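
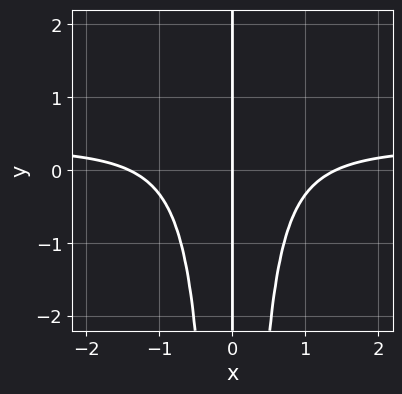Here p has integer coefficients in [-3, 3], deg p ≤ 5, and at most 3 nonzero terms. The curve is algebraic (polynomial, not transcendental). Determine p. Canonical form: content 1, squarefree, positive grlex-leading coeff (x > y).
deg p = 4. No degree-3 curve has this shape.
Observable constraints: one x-axis crossing is at x = 0; every point of the y-axis in the box is on the curve.
Assembling these constraints gives the stated polynomial.

3*x^3*y - x^3 + 2*x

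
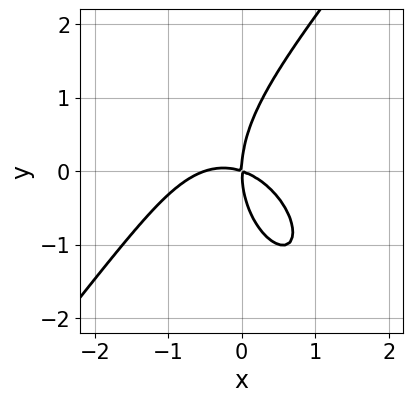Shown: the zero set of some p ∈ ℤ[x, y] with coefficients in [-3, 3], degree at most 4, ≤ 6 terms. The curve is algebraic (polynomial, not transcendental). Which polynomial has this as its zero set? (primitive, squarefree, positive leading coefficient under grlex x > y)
1. Degree: no degree-2 curve has this shape, so deg p = 3.
2. Checking where it meets the axes: it crosses the x-axis at the gridline x = 0; it crosses the y-axis at the gridline y = 0.
3. The integer polynomial consistent with all of this is the stated p.

2*x^3 - y^3 + x^2 + 3*x*y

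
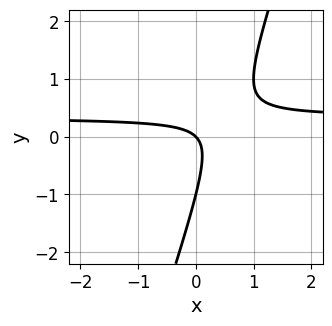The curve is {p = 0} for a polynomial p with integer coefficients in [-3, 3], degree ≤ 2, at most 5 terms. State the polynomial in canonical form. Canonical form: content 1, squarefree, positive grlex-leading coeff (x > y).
1. Degree: the shape is more complex than any degree-1 curve, so deg p = 2.
2. Reading off the gridlines: it crosses the x-axis at the gridline x = 0; among the integer gridlines, it crosses the y-axis at y ∈ {-1, 0}.
3. Putting this together gives p.

3*x*y - y^2 - x - y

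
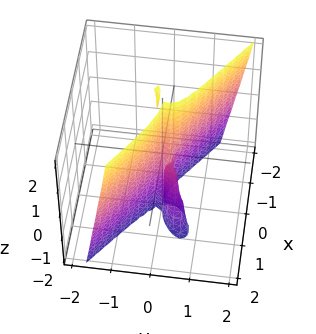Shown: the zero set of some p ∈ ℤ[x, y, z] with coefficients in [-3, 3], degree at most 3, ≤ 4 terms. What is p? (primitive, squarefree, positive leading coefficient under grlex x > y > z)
First, there are 2 components.
Next, the degree is 3 — a generic line meets the surface in up to 3 points.
Then, reading off the gridlines: it crosses the x-axis at the gridline x = 0; it crosses the y-axis at the gridline y = 0; the visible z-axis segment lies entirely on the surface.
Finally, solving for integer coefficients yields p as stated.

x^3 + x*y*z + 3*y^3 - y^2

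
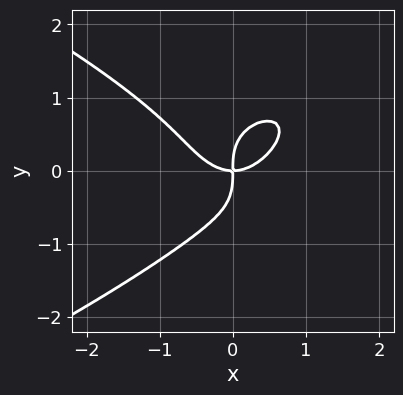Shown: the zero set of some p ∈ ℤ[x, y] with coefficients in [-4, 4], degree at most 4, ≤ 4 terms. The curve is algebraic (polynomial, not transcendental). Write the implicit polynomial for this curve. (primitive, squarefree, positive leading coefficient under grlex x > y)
y^4 + x^3 - x*y

First, degree: the shape is more complex than any degree-3 curve, so deg p = 4.
Then, against the integer gridlines: it meets the x-axis at x = 0 (among the integer gridlines); it crosses the y-axis at the gridline y = 0.
Finally, together with the visible shape, these determine p as stated.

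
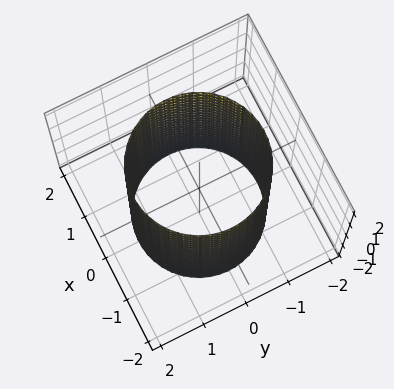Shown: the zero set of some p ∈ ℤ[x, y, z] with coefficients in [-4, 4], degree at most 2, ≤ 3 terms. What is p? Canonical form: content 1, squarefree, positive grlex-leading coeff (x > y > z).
x^2 + y^2 - 2

1. deg p = 2. Constant cross-section along one axis; a quadric.
2. Symmetries: it's symmetric under z → −z, forcing even powers of z; rotational symmetry about the z-axis ⇒ p depends on x, y only through x² + y².
3. Observable constraints: the surface avoids every integer z-axis point in the box; a circular section at z = -1 has radius between 1 and 2.
4. Fitting integer coefficients to these (and the overall shape) gives p.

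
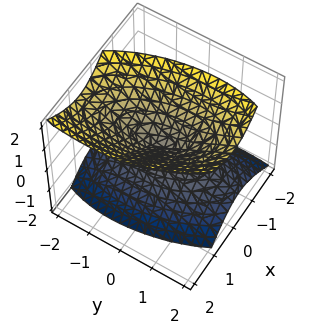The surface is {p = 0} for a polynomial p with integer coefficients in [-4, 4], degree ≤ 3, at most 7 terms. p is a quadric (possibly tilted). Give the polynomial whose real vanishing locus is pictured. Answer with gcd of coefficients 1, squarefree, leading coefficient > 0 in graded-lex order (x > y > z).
First, there are 2 components. They look like related sheets of one shape, so recover p as a whole.
Then, deg p = 2. A generic line meets the surface in up to 2 points.
Next, observable constraints: it meets the x-axis at x = 0 (among the integer gridlines); one y-axis crossing is at y = 0; it meets the z-axis at z = 0 (among the integer gridlines).
Finally, the integer polynomial consistent with all of this is the stated p.

3*x^2 + x*y - x*z + y^2 - 2*z^2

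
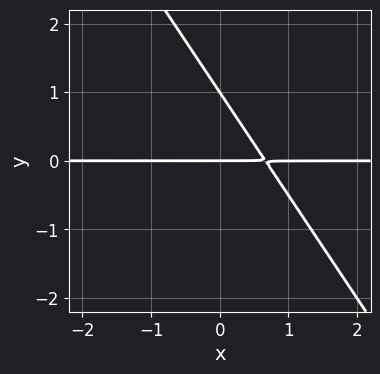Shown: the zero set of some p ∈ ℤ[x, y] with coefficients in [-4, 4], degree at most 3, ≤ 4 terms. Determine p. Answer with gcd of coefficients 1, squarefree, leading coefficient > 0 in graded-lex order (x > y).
3*x*y + 2*y^2 - 2*y

First, the degree is 2 — the shape is more complex than any degree-1 curve.
Next, checking where it meets the axes: the visible x-axis segment lies entirely on the curve; among the integer gridlines, it crosses the y-axis at y ∈ {0, 1}.
Finally, together with the visible shape, these determine p as stated.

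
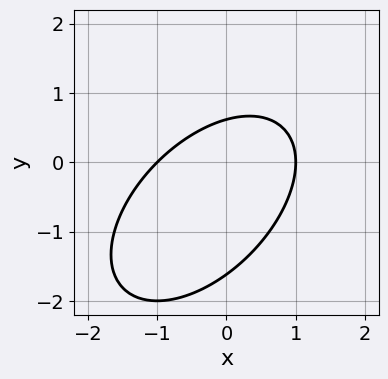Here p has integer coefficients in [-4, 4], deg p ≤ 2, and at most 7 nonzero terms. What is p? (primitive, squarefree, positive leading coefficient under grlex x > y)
x^2 - x*y + y^2 + y - 1

(a) deg p = 2. No degree-1 curve has this shape.
(b) Observable constraints: the x-axis gridline crossings are at x ∈ {-1, 1}.
(c) Fitting integer coefficients to these (and the overall shape) gives p.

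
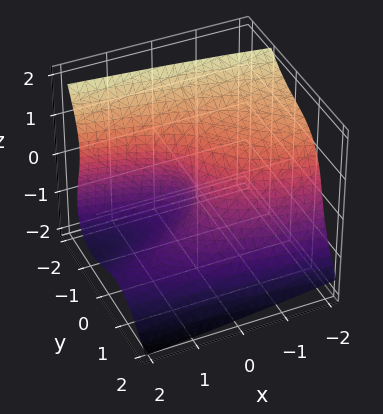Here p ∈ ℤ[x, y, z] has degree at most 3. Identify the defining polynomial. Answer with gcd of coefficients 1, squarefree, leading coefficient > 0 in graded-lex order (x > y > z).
3*y^3 + 2*z^3 + 3*y*z + 3*x

The degree is 3 — a generic line meets the surface in up to 3 points.
From the axis intercepts and sections: one y-axis crossing is at y = 0; it meets the z-axis at z = 0 (among the integer gridlines); it crosses the x-axis at the gridline x = 0.
Fitting integer coefficients to these (and the overall shape) gives p.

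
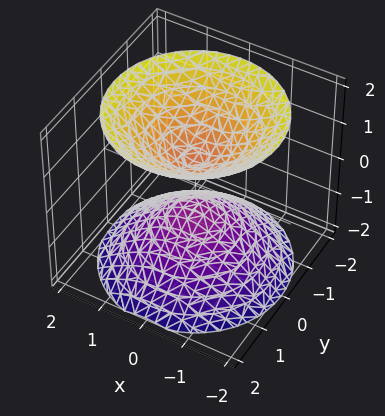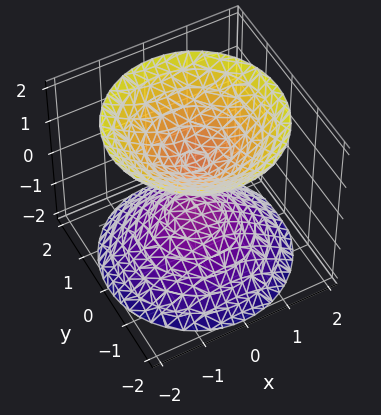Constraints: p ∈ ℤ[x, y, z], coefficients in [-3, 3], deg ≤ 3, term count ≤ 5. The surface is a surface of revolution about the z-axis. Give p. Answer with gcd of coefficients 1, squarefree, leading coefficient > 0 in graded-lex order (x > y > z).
2*x^2 + 2*y^2 - 2*z^2 + 1

First, there are 2 components.
Next, deg p = 2.
Next, by symmetry, the surface is invariant under rotation about z: p = q(x² + y², z).
Next, from the axis intercepts and sections: a circular section at z = 1 has radius between 0 and 1; no y-intercept at any integer in the box; the surface avoids every integer x-axis point in the box.
Finally, fitting integer coefficients to these (and the overall shape) gives p.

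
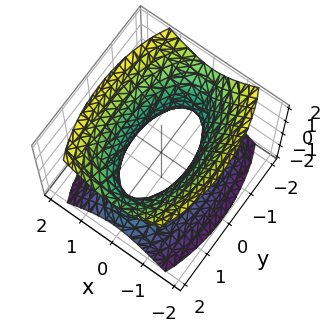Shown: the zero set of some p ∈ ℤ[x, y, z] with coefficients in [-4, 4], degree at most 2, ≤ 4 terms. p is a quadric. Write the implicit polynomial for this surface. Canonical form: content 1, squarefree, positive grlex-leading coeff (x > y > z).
Degree: one connected sheet with a waist; a quadric, so deg p = 2.
Symmetries: it's symmetric under x → −x, forcing even powers of x; it's symmetric under z → −z, forcing even powers of z; it's symmetric under y → −y, forcing even powers of y.
Reading off the gridlines: the surface avoids every integer z-axis point in the box.
Matching integer coefficients to the picture gives p.

3*x^2 + y^2 - 2*z^2 - 2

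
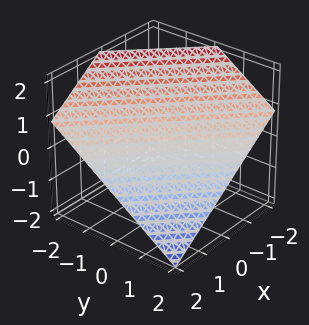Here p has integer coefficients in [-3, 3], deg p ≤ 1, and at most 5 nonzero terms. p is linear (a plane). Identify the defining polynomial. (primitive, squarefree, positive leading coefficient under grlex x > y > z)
2*x + 2*y + 3*z - 2

(a) Degree: every cross-section is a straight line — this is a plane, so deg p = 1.
(b) From the visible intercepts: it crosses the y-axis at the gridline y = 1; it meets the x-axis at x = 1 (among the integer gridlines).
(c) Matching integer coefficients to the picture gives p.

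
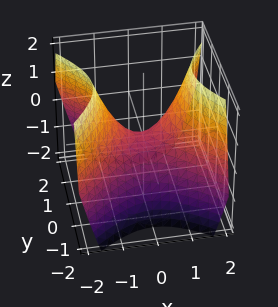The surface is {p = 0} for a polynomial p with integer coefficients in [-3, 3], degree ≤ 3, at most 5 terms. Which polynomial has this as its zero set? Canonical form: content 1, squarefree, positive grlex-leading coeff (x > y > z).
x^2 - y^2 - z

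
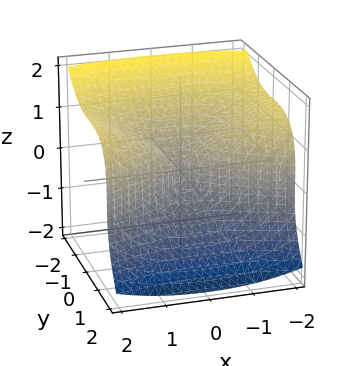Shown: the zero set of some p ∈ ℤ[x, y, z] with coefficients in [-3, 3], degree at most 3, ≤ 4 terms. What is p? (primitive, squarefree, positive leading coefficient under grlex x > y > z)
3*y^3 + 3*z^3 - 2*x^2

Degree: no degree-2 surface has this shape, so deg p = 3.
Observable constraints: it meets the x-axis at x = 0 (among the integer gridlines); it meets the y-axis at y = 0 (among the integer gridlines); it crosses the z-axis at the gridline z = 0.
Together with the visible shape, these determine p as stated.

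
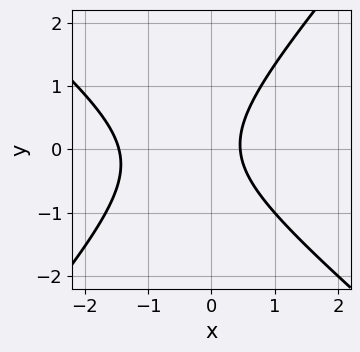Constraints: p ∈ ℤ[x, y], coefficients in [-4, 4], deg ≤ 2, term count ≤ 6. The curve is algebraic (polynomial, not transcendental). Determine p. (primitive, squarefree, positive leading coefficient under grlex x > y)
deg p = 2.
Reading off the gridlines: no y-intercept at any integer in the box.
Fitting integer coefficients to these (and the overall shape) gives p.

3*x^2 + x*y - 3*y^2 + 3*x - 2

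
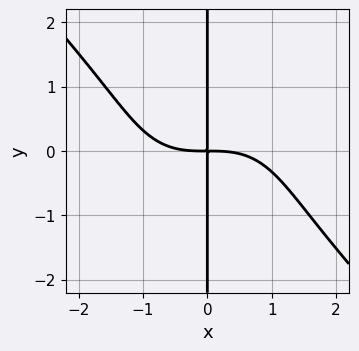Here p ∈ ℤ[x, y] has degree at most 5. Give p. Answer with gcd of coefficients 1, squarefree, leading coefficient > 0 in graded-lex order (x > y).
deg p = 4. The shape is more complex than any degree-3 curve.
Reading off the gridlines: every point of the y-axis in the box is on the curve.
Solving for integer coefficients yields p as stated.

x^4 + x*y^3 + 3*x*y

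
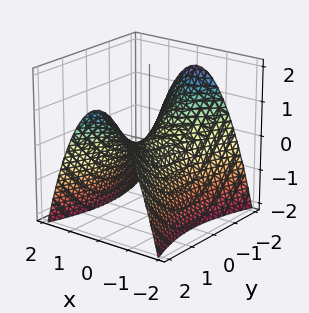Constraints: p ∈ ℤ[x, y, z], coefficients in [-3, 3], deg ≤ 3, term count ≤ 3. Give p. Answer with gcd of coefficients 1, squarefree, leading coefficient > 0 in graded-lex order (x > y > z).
1. The degree is 2 — a hyperbolic paraboloid; a quadric.
2. Symmetries: it's symmetric under y → −y, forcing even powers of y; mirror symmetry x ↦ −x ⇒ only even powers of x.
3. Against the integer gridlines: one y-axis crossing is at y = 0; it crosses the x-axis at the gridline x = 0; one z-axis crossing is at z = 0.
4. These observations pin down the coefficients.

3*x^2 - y^2 + 3*z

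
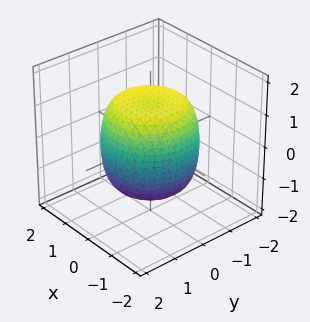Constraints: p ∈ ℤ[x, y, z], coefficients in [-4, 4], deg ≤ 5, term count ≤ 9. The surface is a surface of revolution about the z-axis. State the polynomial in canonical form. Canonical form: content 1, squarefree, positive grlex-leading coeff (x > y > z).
Degree: a generic line meets the surface in up to 4 points, so deg p = 4.
Symmetries: the z-axis is an axis of rotation, so x and y enter only as x² + y².
Observable constraints: a circular section at z = 0 has radius between 1 and 2.
Matching integer coefficients to the picture gives p.

2*x^4 + 4*x^2*y^2 + 2*y^4 - 2*x^2 - 2*y^2 + 2*z^2 - 3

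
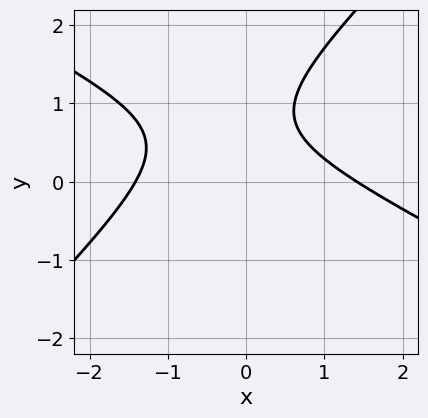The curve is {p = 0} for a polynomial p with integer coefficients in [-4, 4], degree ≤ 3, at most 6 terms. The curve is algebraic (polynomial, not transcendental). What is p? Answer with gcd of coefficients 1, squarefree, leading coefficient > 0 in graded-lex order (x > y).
x^2 + x*y - 2*y^2 + 3*y - 2

First, degree: the shape is more complex than any degree-1 curve, so deg p = 2.
Next, against the integer gridlines: the curve avoids every integer y-axis point in the box.
Finally, solving for integer coefficients yields p as stated.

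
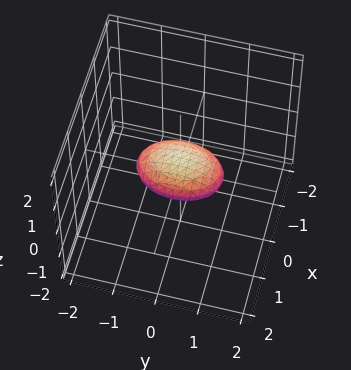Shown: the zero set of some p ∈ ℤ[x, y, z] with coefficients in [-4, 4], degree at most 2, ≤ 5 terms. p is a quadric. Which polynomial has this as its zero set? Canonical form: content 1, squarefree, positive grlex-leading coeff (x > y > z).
2*x^2 + y^2 + 3*z^2 - 1

(a) Degree: bounded and convex; a quadric, so deg p = 2.
(b) Symmetries: mirror symmetry z ↦ −z ⇒ only even powers of z; it's symmetric under x → −x, forcing even powers of x; mirror symmetry y ↦ −y ⇒ only even powers of y.
(c) Against the integer gridlines: among the integer gridlines, it crosses the y-axis at y ∈ {-1, 1}.
(d) The integer polynomial consistent with all of this is the stated p.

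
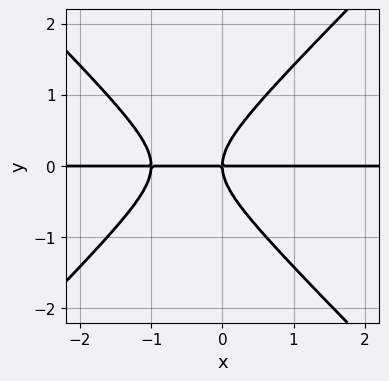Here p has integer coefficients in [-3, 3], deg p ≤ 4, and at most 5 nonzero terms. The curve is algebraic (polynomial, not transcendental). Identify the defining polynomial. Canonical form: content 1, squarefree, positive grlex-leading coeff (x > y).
1. Degree: no degree-2 curve has this shape, so deg p = 3.
2. From the axis intercepts and sections: the visible x-axis segment lies entirely on the curve; it crosses the y-axis at the gridline y = 0.
3. These observations pin down the coefficients.

x^2*y - y^3 + x*y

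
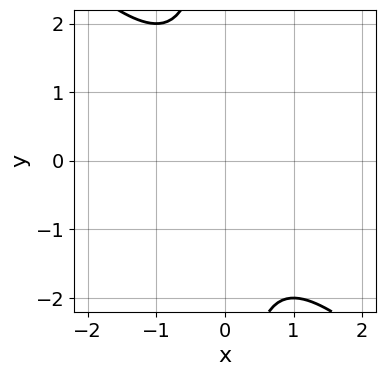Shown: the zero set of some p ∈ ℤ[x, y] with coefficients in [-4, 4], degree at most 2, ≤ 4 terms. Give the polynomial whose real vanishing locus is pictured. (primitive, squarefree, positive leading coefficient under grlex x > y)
x^2 + x*y + 1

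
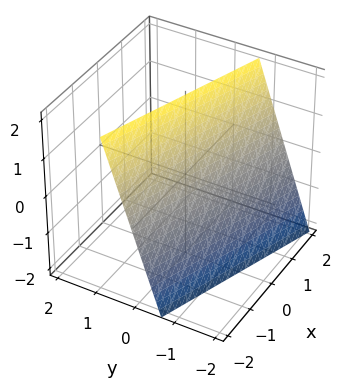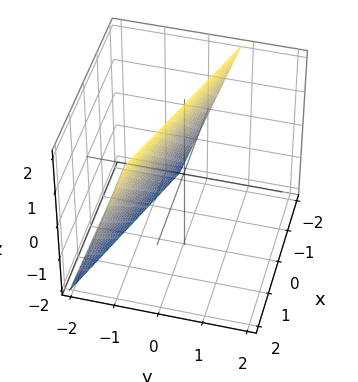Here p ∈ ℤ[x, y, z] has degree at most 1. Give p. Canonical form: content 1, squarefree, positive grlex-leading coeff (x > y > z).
First, degree: every cross-section is a straight line — this is a plane, so deg p = 1.
Then, from the visible intercepts: it crosses the x-axis at the gridline x = -2; it meets the z-axis at z = 2 (among the integer gridlines).
Finally, the integer polynomial consistent with all of this is the stated p.

x + 3*y - z + 2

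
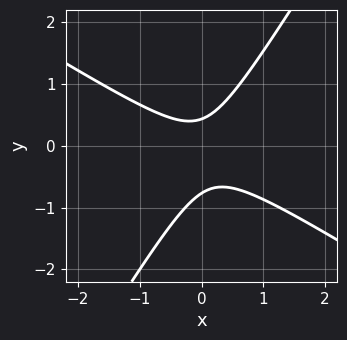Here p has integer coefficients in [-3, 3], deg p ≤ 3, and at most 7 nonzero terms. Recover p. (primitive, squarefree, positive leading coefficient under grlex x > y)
3*x^2 + 3*x*y - 3*y^2 - y + 1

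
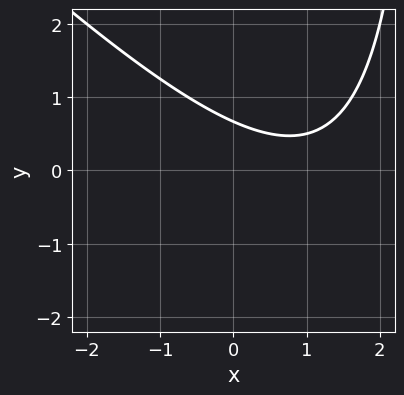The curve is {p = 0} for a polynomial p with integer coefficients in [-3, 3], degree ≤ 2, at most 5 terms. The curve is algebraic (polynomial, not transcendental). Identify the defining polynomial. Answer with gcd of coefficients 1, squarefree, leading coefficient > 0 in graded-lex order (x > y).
x^2 + x*y - 2*x - 3*y + 2

(a) Degree: no degree-1 curve has this shape, so deg p = 2.
(b) From the axis intercepts and sections: the curve avoids every integer x-axis point in the box.
(c) Solving for integer coefficients yields p as stated.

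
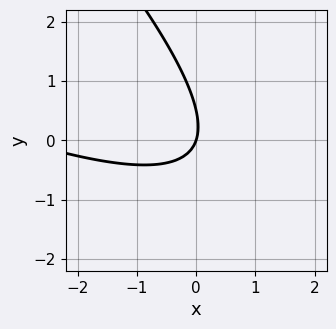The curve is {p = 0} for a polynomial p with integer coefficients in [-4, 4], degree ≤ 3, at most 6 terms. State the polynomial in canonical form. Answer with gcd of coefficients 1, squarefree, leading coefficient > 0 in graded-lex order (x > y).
x^2 + 3*x*y + 2*y^2 + 3*x - y

(a) deg p = 2. A generic line meets the curve in up to 2 points.
(b) Reading off the gridlines: it meets the y-axis at y = 0 (among the integer gridlines); one x-axis crossing is at x = 0.
(c) Assembling these constraints gives the stated polynomial.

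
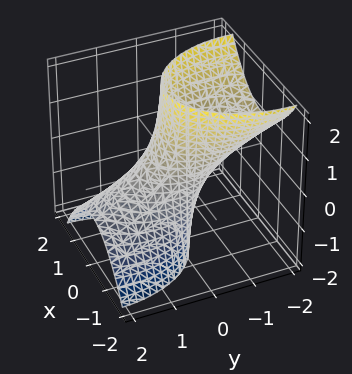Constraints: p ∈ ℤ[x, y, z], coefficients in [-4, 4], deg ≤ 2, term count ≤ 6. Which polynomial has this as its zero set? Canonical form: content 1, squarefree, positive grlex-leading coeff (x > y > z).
deg p = 2. No degree-1 surface has this shape.
From the axis intercepts and sections: among the integer gridlines, it crosses the y-axis at y ∈ {-1, 1}; no z-intercept at any integer in the box.
Fitting integer coefficients to these (and the overall shape) gives p.

2*x^2 + y^2 + 2*y*z - 1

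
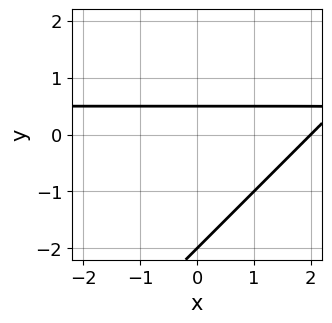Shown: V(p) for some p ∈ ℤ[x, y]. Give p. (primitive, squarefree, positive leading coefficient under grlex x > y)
(a) deg p = 2. The shape is more complex than any degree-1 curve.
(b) Against the integer gridlines: it meets the x-axis at x = 2 (among the integer gridlines); it crosses the y-axis at the gridline y = -2.
(c) Fitting integer coefficients to these (and the overall shape) gives p.

2*x*y - 2*y^2 - x - 3*y + 2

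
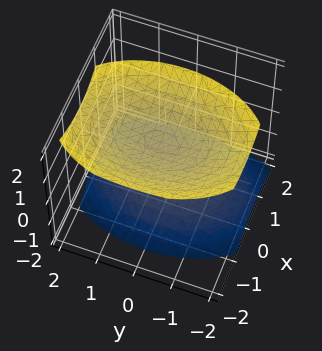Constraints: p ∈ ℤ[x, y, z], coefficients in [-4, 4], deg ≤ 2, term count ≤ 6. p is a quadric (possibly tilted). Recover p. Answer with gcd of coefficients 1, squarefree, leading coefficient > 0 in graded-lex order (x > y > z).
2*x^2 + x*z + y^2 - 2*z^2 + 2

I count 2 distinct pieces. They look like related sheets of one shape, so recover p as a whole.
deg p = 2. The shape is more complex than any degree-1 surface.
From the visible intercepts: the z-axis gridline crossings are at z ∈ {-1, 1}; no y-intercept at any integer in the box.
Matching integer coefficients to the picture gives p.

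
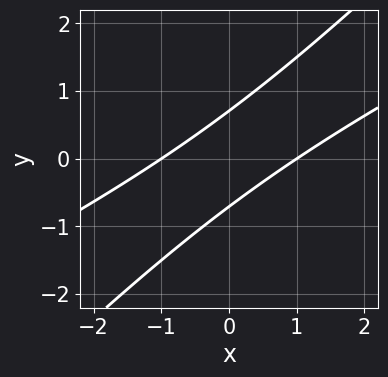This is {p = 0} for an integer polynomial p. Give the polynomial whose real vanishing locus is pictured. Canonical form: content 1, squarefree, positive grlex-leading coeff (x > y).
x^2 - 3*x*y + 2*y^2 - 1

The degree is 2 — a generic line meets the curve in up to 2 points.
Reading off the gridlines: the x-axis gridline crossings are at x ∈ {-1, 1}.
The integer polynomial consistent with all of this is the stated p.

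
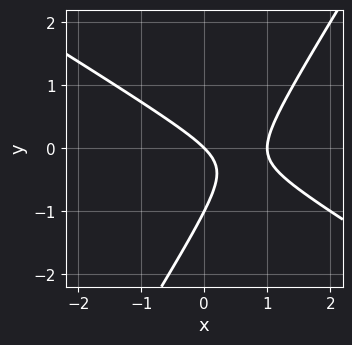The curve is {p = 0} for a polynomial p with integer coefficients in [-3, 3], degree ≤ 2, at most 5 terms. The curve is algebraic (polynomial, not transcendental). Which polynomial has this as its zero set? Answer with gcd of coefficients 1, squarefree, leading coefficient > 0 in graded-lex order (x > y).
1. Degree: a generic line meets the curve in up to 2 points, so deg p = 2.
2. Checking where it meets the axes: the y-axis gridline crossings are at y ∈ {-1, 0}; among the integer gridlines, it crosses the x-axis at x ∈ {0, 1}.
3. Putting this together gives p.

x^2 + x*y - y^2 - x - y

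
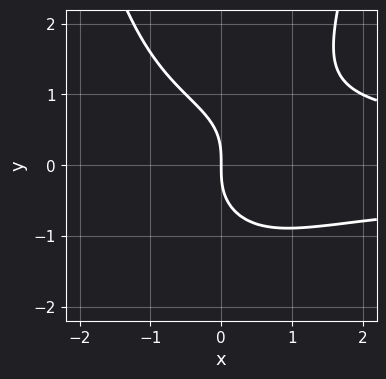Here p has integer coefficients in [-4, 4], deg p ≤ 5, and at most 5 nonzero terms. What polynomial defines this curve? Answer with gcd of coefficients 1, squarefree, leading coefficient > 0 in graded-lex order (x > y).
2*x^2*y^2 - 2*y^3 - 3*x

(a) Degree: no degree-3 curve has this shape, so deg p = 4.
(b) Observable constraints: it meets the x-axis at x = 0 (among the integer gridlines); it meets the y-axis at y = 0 (among the integer gridlines).
(c) Assembling these constraints gives the stated polynomial.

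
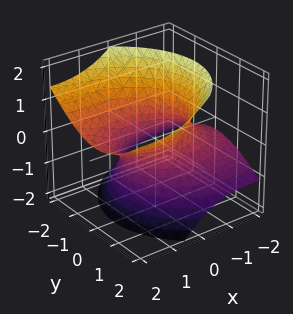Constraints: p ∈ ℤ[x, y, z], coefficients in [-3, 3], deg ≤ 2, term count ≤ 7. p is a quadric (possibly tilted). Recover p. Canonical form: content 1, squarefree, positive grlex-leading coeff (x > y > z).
x^2 - 3*x*z + 2*y^2 - 2*z^2 - 2

(a) The degree is 2 — a generic line meets the surface in up to 2 points.
(b) Checking where it meets the axes: the y-axis gridline crossings are at y ∈ {-1, 1}; it misses every integer gridline on the z-axis.
(c) The integer polynomial consistent with all of this is the stated p.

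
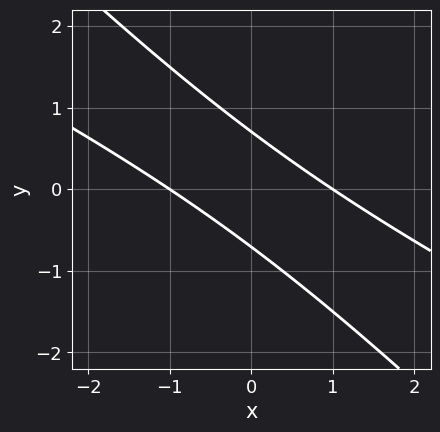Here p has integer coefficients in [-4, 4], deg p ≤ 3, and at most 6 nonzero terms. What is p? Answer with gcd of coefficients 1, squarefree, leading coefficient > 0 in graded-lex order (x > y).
x^2 + 3*x*y + 2*y^2 - 1

First, deg p = 2. The shape is more complex than any degree-1 curve.
Next, against the integer gridlines: the x-axis gridline crossings are at x ∈ {-1, 1}.
Finally, solving for integer coefficients yields p as stated.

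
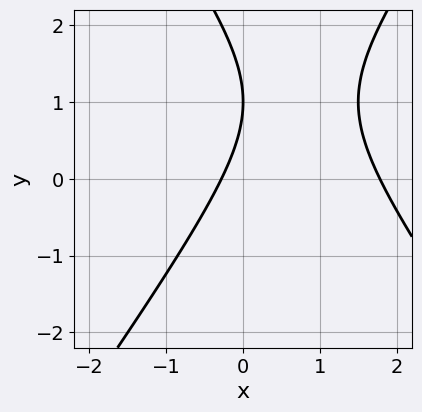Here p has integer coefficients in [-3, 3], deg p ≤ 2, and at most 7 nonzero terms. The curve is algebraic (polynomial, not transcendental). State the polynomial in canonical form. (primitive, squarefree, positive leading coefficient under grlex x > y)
2*x^2 - y^2 - 3*x + 2*y - 1

The degree is 2 — the shape is more complex than any degree-1 curve.
Observable constraints: it crosses the y-axis at the gridline y = 1.
These observations pin down the coefficients.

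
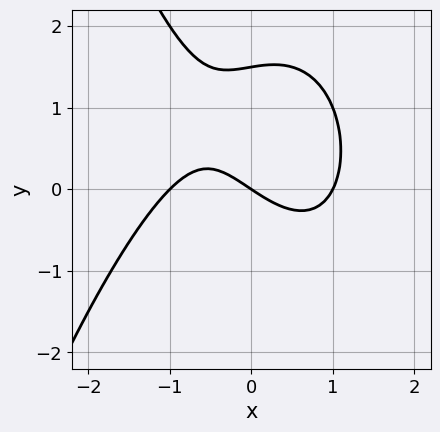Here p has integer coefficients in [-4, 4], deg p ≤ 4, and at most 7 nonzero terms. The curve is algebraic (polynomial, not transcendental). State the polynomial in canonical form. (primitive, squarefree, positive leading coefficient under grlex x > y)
2*x^3 + x*y + 2*y^2 - 2*x - 3*y

1. The degree is 3 — no degree-2 curve has this shape.
2. From the visible intercepts: it meets the y-axis at y = 0 (among the integer gridlines); the x-axis gridline crossings are at x ∈ {-1, 0, 1}.
3. Together with the visible shape, these determine p as stated.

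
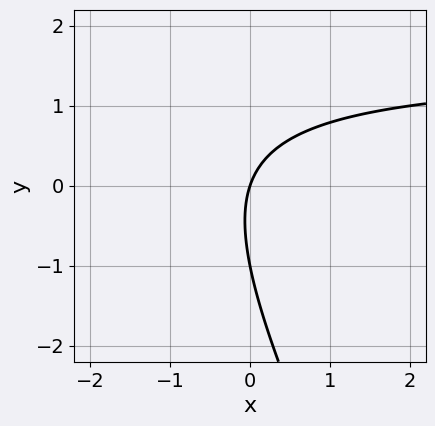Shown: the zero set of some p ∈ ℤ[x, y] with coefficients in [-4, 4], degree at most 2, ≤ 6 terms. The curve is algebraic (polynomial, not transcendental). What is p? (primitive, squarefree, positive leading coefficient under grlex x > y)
2*x*y + y^2 - 3*x + y

The degree is 2 — a generic line meets the curve in up to 2 points.
Checking where it meets the axes: it crosses the x-axis at the gridline x = 0; among the integer gridlines, it crosses the y-axis at y ∈ {-1, 0}.
These observations pin down the coefficients.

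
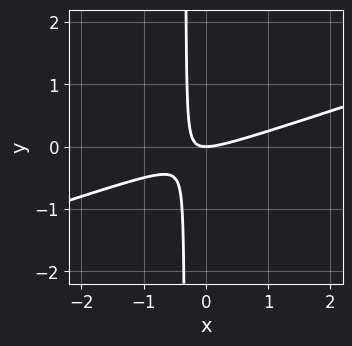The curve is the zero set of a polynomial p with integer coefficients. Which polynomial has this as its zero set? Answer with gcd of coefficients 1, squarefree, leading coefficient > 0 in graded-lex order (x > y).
x^2 - 3*x*y - y

1. Degree: a generic line meets the curve in up to 2 points, so deg p = 2.
2. Reading off the gridlines: one x-axis crossing is at x = 0; it crosses the y-axis at the gridline y = 0.
3. Solving for integer coefficients yields p as stated.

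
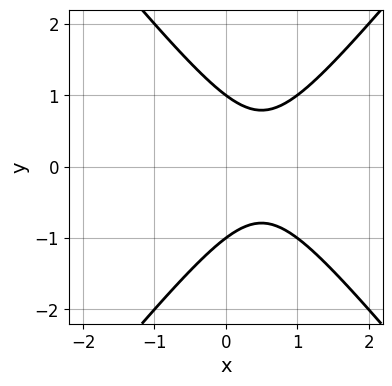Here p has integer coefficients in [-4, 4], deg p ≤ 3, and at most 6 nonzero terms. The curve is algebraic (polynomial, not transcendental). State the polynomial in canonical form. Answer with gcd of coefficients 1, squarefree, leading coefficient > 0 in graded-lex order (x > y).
3*x^2 - 2*y^2 - 3*x + 2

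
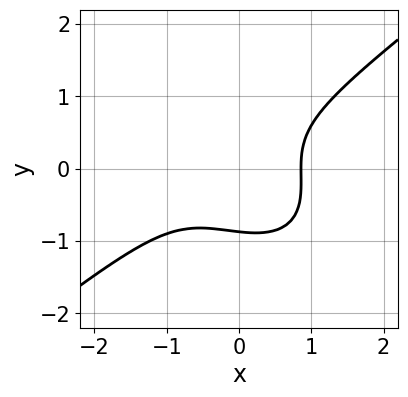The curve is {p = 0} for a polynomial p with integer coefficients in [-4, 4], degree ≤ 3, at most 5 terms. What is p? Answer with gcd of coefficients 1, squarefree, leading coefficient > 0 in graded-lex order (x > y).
2*x^3 - x*y^2 - 3*y^3 + x^2 - 2

First, the degree is 3 — no degree-2 curve has this shape.
Finally, putting this together gives p.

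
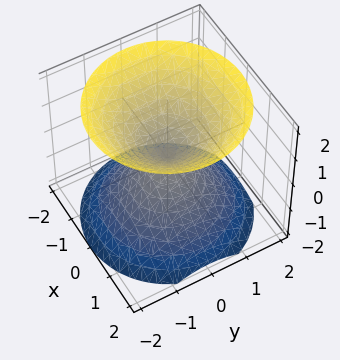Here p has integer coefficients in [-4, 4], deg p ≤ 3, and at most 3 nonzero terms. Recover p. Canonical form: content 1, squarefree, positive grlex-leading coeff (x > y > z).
x^2 + y^2 - z^2

First, the picture has 2 separate pieces.
Next, degree: a double cone through the origin; a quadric, so deg p = 2.
Next, symmetries: mirror symmetry z ↦ −z ⇒ only even powers of z; the surface is invariant under rotation about z: p = q(x² + y², z).
Then, observable constraints: it meets the x-axis at x = 0 (among the integer gridlines); it crosses the y-axis at the gridline y = 0.
Finally, assembling these constraints gives the stated polynomial.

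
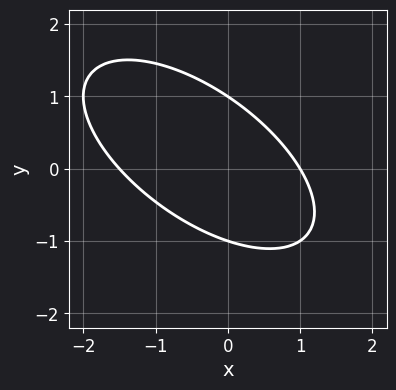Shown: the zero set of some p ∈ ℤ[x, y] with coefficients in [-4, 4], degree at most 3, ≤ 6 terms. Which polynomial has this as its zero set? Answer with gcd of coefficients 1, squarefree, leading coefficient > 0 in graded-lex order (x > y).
Degree: no degree-1 curve has this shape, so deg p = 2.
Against the integer gridlines: the y-axis gridline crossings are at y ∈ {-1, 1}; one x-axis crossing is at x = 1.
Matching integer coefficients to the picture gives p.

2*x^2 + 3*x*y + 3*y^2 + x - 3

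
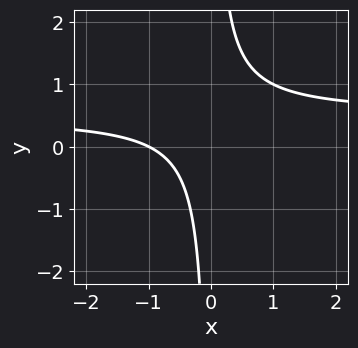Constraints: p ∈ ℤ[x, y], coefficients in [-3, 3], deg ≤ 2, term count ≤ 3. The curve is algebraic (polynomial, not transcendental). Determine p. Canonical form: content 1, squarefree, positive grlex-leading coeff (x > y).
(a) The degree is 2 — no degree-1 curve has this shape.
(b) From the visible intercepts: no y-intercept at any integer in the box; it crosses the x-axis at the gridline x = -1.
(c) The integer polynomial consistent with all of this is the stated p.

2*x*y - x - 1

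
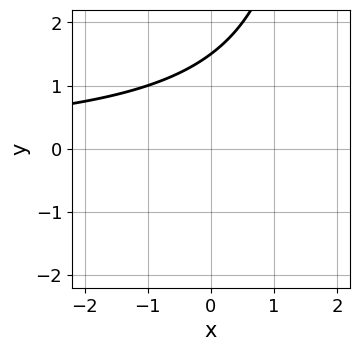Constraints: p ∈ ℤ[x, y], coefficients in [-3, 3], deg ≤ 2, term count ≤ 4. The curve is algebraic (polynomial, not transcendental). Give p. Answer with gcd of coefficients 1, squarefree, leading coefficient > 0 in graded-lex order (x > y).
First, degree: the shape is more complex than any degree-1 curve, so deg p = 2.
Then, from the axis intercepts and sections: it misses every integer gridline on the x-axis.
Finally, assembling these constraints gives the stated polynomial.

x*y - 2*y + 3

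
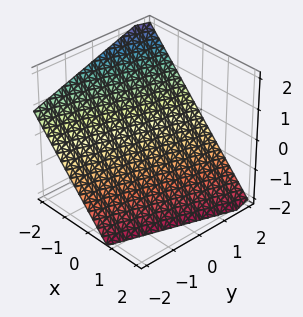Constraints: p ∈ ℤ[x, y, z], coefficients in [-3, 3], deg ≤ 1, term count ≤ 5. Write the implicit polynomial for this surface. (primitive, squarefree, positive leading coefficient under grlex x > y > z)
3*x - y + 3*z + 2

First, the degree is 1 — every cross-section is a straight line — this is a plane.
Then, against the integer gridlines: it crosses the y-axis at the gridline y = 2.
Finally, matching integer coefficients to the picture gives p.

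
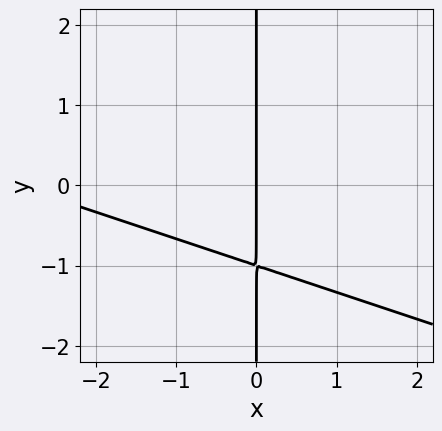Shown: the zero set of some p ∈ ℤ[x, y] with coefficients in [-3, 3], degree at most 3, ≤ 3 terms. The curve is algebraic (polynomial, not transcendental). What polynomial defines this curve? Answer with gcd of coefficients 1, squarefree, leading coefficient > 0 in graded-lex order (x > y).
x^2 + 3*x*y + 3*x

(a) The degree is 2 — the shape is more complex than any degree-1 curve.
(b) Observable constraints: one x-axis crossing is at x = 0; every point of the y-axis in the box is on the curve.
(c) Matching integer coefficients to the picture gives p.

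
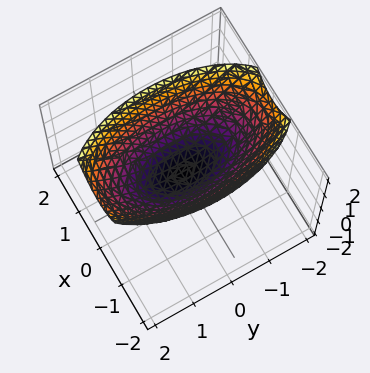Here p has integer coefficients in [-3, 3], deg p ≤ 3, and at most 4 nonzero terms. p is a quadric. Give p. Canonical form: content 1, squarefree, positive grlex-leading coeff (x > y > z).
First, degree: a paraboloid; a quadric, so deg p = 2.
Then, symmetries: it's symmetric under x → −x, forcing even powers of x; the y ↦ −y reflection is a symmetry, so y appears only in even powers.
Next, checking where it meets the axes: it meets the x-axis at x = 0 (among the integer gridlines); it crosses the y-axis at the gridline y = 0; one z-axis crossing is at z = 0.
Finally, together with the visible shape, these determine p as stated.

3*x^2 + y^2 - 3*z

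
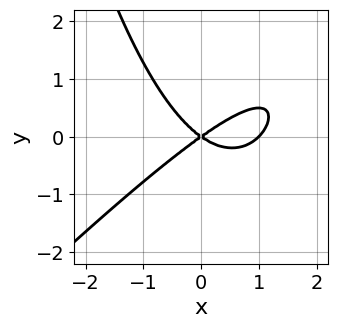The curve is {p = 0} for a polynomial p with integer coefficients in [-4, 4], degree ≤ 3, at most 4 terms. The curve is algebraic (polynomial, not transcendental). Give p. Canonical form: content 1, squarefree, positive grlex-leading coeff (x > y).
x^3 - x^2*y - x^2 + 2*y^2

First, degree: a generic line meets the curve in up to 3 points, so deg p = 3.
Then, checking where it meets the axes: the x-axis gridline crossings are at x ∈ {0, 1}; one y-axis crossing is at y = 0.
Finally, these observations pin down the coefficients.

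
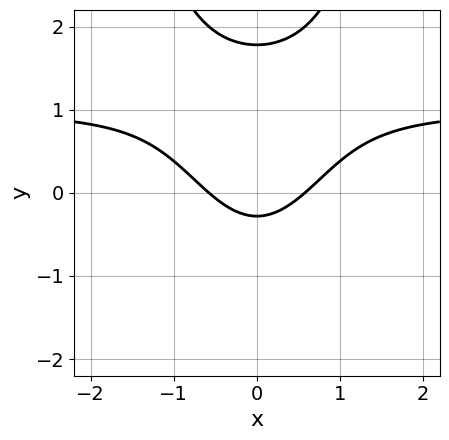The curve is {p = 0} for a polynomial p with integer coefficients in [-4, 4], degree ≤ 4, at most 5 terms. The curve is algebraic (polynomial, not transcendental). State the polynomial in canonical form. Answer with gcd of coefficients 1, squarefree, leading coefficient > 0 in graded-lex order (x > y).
1. Degree: a generic line meets the curve in up to 3 points, so deg p = 3.
2. Symmetries: mirror symmetry x ↦ −x ⇒ only even powers of x.
3. Assembling these constraints gives the stated polynomial.

3*x^2*y - 3*x^2 - 2*y^2 + 3*y + 1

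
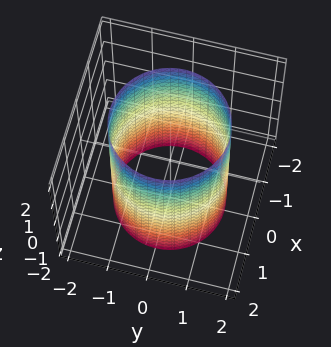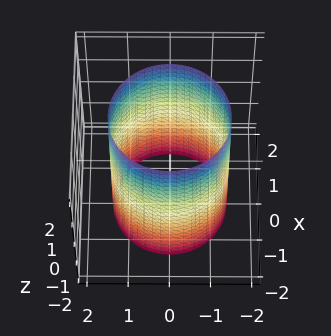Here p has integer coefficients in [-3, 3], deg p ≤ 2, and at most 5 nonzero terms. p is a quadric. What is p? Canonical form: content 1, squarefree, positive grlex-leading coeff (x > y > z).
deg p = 2. Constant cross-section along one axis; a quadric.
Symmetries: it's symmetric under z → −z, forcing even powers of z; the z-axis is an axis of rotation, so x and y enter only as x² + y².
Checking where it meets the axes: a circular section at z = 1 has radius between 1 and 2; the surface avoids every integer z-axis point in the box.
Putting this together gives p.

x^2 + y^2 - 2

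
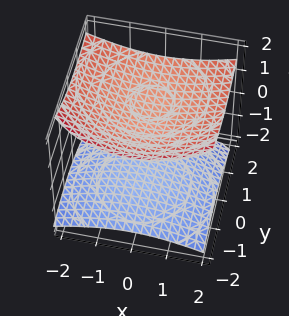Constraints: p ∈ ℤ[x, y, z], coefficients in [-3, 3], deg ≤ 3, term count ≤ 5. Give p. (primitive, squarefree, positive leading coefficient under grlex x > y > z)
(a) I count 2 distinct pieces.
(b) Degree: the shape is more complex than any degree-1 surface, so deg p = 2.
(c) Against the integer gridlines: the z-axis gridline crossings are at z ∈ {-1, 1}; it misses every integer gridline on the x-axis; no y-intercept at any integer in the box.
(d) These observations pin down the coefficients.

x^2 + y^2 - y*z - 3*z^2 + 3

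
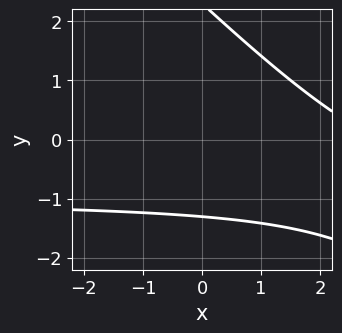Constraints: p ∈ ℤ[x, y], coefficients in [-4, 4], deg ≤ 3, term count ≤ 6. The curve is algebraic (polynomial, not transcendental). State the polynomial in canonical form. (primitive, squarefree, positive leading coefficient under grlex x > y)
x*y + y^2 + x - y - 3

(a) The degree is 2 — the shape is more complex than any degree-1 curve.
(b) Reading off the gridlines: it misses every integer gridline on the x-axis.
(c) Putting this together gives p.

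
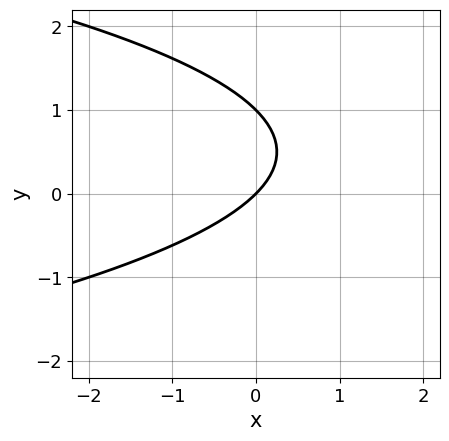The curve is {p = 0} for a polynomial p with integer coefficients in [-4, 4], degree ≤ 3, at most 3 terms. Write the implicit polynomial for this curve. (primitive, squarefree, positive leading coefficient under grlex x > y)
1. The degree is 2 — a generic line meets the curve in up to 2 points.
2. From the axis intercepts and sections: the y-axis gridline crossings are at y ∈ {0, 1}; it crosses the x-axis at the gridline x = 0.
3. These observations pin down the coefficients.

y^2 + x - y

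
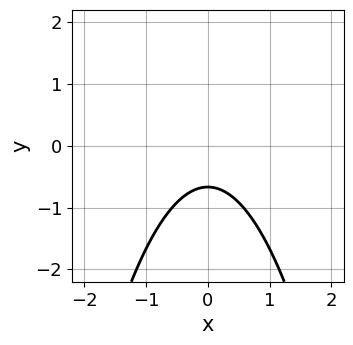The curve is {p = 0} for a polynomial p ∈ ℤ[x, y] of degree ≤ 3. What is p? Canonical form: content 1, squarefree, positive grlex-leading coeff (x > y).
(a) deg p = 2. A generic line meets the curve in up to 2 points.
(b) Symmetries: mirror symmetry x ↦ −x ⇒ only even powers of x.
(c) From the axis intercepts and sections: the curve avoids every integer x-axis point in the box.
(d) Putting this together gives p.

3*x^2 + 3*y + 2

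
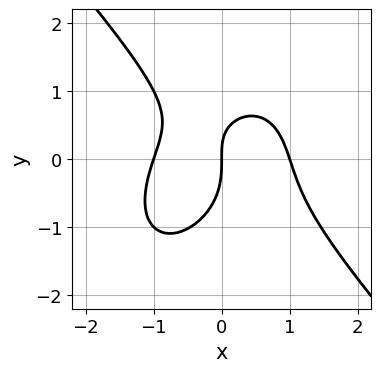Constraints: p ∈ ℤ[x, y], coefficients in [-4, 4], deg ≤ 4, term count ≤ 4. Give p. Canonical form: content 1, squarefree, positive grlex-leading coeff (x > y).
1. deg p = 3. A generic line meets the curve in up to 3 points.
2. Checking where it meets the axes: it crosses the y-axis at the gridline y = 0; the x-axis gridline crossings are at x ∈ {-1, 0, 1}.
3. Matching integer coefficients to the picture gives p.

3*x^3 + 2*y^3 + 2*x*y - 3*x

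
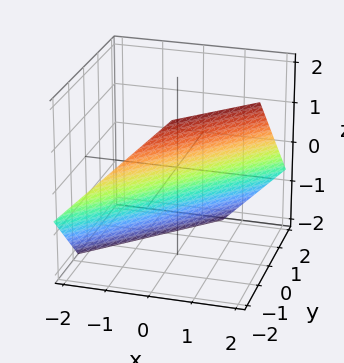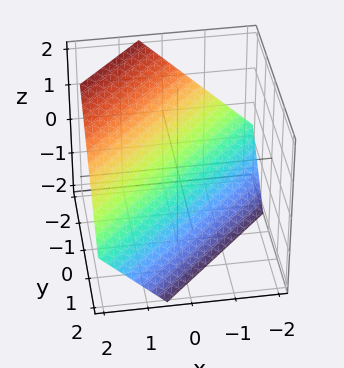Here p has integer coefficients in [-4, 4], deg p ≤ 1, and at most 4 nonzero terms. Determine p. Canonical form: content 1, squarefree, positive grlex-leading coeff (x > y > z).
Degree: every cross-section is a straight line — this is a plane, so deg p = 1.
Solving for integer coefficients yields p as stated.

3*x - 3*y - 3*z - 2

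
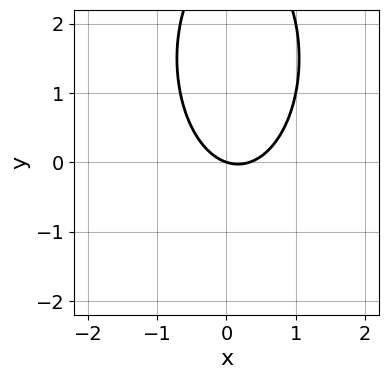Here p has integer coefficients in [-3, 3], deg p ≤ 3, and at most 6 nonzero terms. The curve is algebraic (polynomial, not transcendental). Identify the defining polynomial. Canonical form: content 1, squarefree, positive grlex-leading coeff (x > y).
deg p = 2.
Observable constraints: one y-axis crossing is at y = 0; one x-axis crossing is at x = 0.
Solving for integer coefficients yields p as stated.

3*x^2 + y^2 - x - 3*y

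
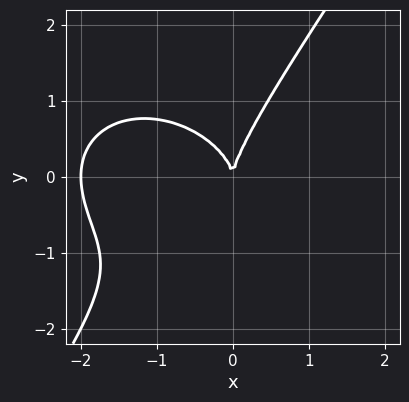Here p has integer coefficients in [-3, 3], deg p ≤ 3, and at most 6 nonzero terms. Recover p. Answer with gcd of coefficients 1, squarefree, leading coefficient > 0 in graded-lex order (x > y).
1. deg p = 3.
2. Checking where it meets the axes: the x-axis gridline crossings are at x ∈ {-2, 0}; it crosses the y-axis at the gridline y = 0.
3. Putting this together gives p.

x^3 + x*y^2 - y^3 + 2*x^2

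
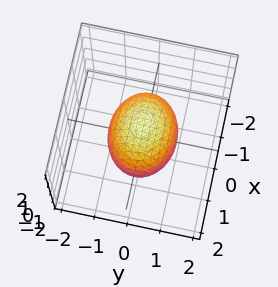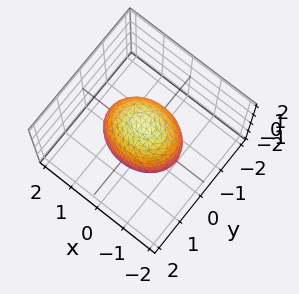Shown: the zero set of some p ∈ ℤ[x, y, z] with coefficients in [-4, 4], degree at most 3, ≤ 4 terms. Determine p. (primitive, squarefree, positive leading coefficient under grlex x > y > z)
2*x^2 + 3*y^2 + 2*z^2 - 3

Degree: a closed, bounded, convex surface; a quadric, so deg p = 2.
Symmetries: the z ↦ −z reflection is a symmetry, so z appears only in even powers; the y ↦ −y reflection is a symmetry, so y appears only in even powers; the x ↦ −x reflection is a symmetry, so x appears only in even powers.
Against the integer gridlines: among the integer gridlines, it crosses the y-axis at y ∈ {-1, 1}.
Assembling these constraints gives the stated polynomial.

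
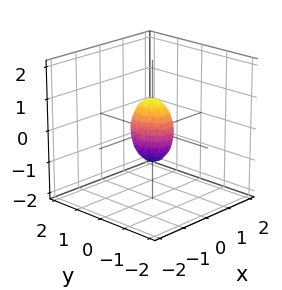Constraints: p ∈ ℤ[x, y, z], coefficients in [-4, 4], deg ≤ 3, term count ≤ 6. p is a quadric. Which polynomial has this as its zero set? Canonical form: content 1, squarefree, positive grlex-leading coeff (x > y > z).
3*x^2 + 2*y^2 + z^2 - 1

deg p = 2. A closed, bounded, convex surface; a quadric.
Symmetries: the x ↦ −x reflection is a symmetry, so x appears only in even powers; it's symmetric under y → −y, forcing even powers of y; mirror symmetry z ↦ −z ⇒ only even powers of z.
From the visible intercepts: the z-axis gridline crossings are at z ∈ {-1, 1}.
Solving for integer coefficients yields p as stated.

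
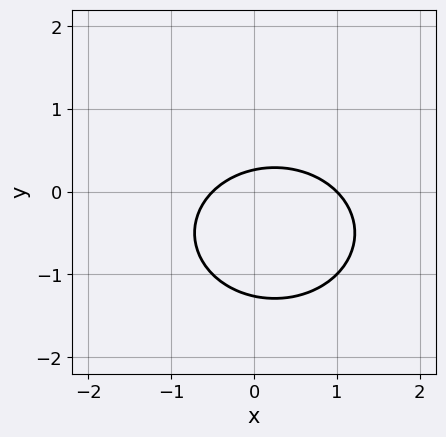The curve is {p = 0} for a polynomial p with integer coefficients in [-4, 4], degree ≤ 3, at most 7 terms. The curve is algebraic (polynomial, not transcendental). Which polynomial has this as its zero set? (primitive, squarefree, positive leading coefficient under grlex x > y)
1. Degree: the shape is more complex than any degree-1 curve, so deg p = 2.
2. From the axis intercepts and sections: it meets the x-axis at x = 1 (among the integer gridlines).
3. These observations pin down the coefficients.

2*x^2 + 3*y^2 - x + 3*y - 1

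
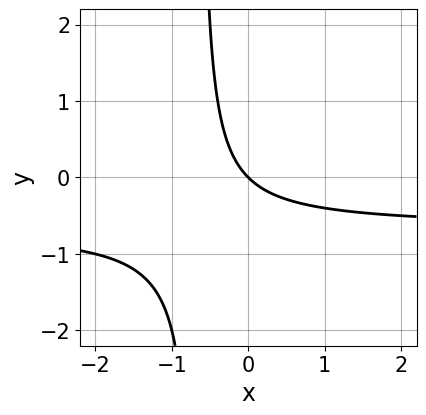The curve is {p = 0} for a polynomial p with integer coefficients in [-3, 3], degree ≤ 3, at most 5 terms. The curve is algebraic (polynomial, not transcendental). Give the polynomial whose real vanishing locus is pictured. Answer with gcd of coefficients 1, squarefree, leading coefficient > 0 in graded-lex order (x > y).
3*x*y + 2*x + 2*y

First, deg p = 2. No degree-1 curve has this shape.
Next, from the visible intercepts: it crosses the x-axis at the gridline x = 0; one y-axis crossing is at y = 0.
Finally, putting this together gives p.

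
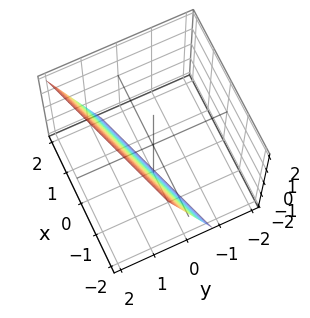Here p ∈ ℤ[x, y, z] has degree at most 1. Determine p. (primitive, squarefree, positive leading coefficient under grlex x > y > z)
(a) The degree is 1 — every cross-section is a straight line — this is a plane.
(b) Checking where it meets the axes: it meets the z-axis at z = -2 (among the integer gridlines); it crosses the x-axis at the gridline x = -2.
(c) Solving for integer coefficients yields p as stated.

x - 3*y + z + 2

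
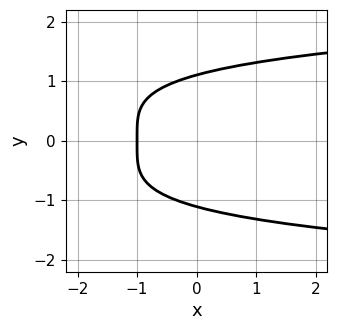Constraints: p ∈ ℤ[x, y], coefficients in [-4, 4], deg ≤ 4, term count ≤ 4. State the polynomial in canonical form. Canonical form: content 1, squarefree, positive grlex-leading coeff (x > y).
(a) deg p = 4. A generic line meets the curve in up to 4 points.
(b) Symmetries: it's symmetric under y → −y, forcing even powers of y.
(c) From the visible intercepts: it meets the x-axis at x = -1 (among the integer gridlines).
(d) Assembling these constraints gives the stated polynomial.

2*y^4 - 3*x - 3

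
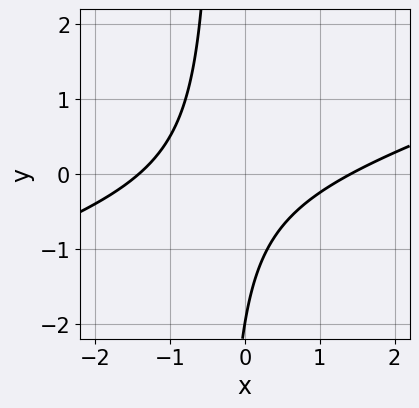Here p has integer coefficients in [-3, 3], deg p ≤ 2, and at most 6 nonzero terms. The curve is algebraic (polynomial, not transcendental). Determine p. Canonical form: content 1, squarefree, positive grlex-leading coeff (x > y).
deg p = 2. No degree-1 curve has this shape.
Observable constraints: it meets the y-axis at y = -2 (among the integer gridlines).
These observations pin down the coefficients.

x^2 - 3*x*y - y - 2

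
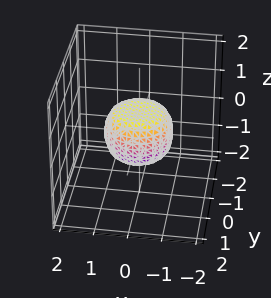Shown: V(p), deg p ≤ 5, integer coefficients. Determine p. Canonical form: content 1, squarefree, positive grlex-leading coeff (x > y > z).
First, degree: no degree-3 surface has this shape, so deg p = 4.
Then, by symmetry, the surface is invariant under rotation about z: p = q(x² + y², z).
Then, checking where it meets the axes: among the integer gridlines, it crosses the x-axis at x ∈ {-1, 1}; a circular section at z = 0 has radius exactly 1; among the integer gridlines, it crosses the y-axis at y ∈ {-1, 1}.
Finally, fitting integer coefficients to these (and the overall shape) gives p.

2*x^4 + 4*x^2*y^2 + 2*y^4 - x^2 - y^2 + 2*z^2 - 1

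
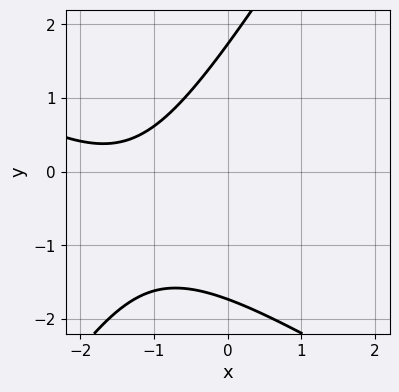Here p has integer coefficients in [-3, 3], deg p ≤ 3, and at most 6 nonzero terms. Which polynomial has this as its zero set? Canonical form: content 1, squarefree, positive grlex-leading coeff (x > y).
x^2 + x*y - y^2 + 3*x + 3

(a) Degree: a generic line meets the curve in up to 2 points, so deg p = 2.
(b) From the axis intercepts and sections: no x-intercept at any integer in the box.
(c) Fitting integer coefficients to these (and the overall shape) gives p.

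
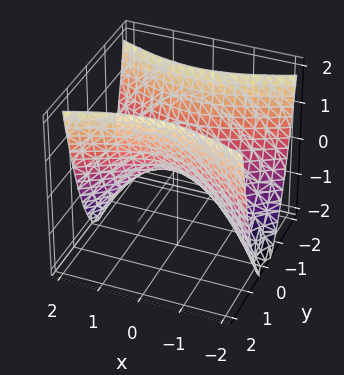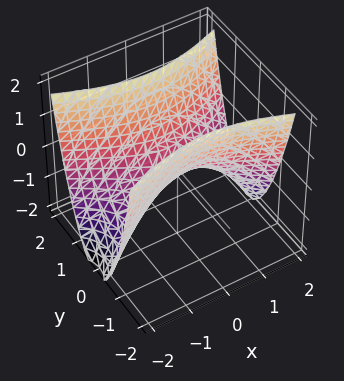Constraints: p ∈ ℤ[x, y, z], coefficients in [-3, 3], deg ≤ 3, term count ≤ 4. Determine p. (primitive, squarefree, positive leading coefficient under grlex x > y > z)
x^2 - 3*y^2 + 2*z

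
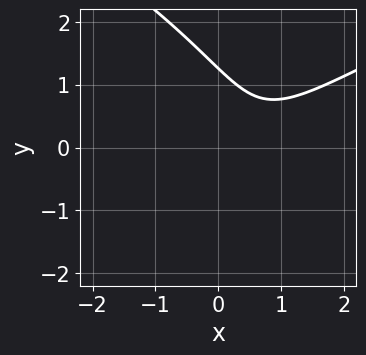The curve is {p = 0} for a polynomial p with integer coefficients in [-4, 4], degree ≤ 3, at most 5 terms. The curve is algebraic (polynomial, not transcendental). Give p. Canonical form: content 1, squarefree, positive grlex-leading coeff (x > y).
y^3 - 2*x^2 + 2*x*y + 2*x - 2

First, degree: no degree-2 curve has this shape, so deg p = 3.
Then, from the axis intercepts and sections: it misses every integer gridline on the x-axis.
Finally, the integer polynomial consistent with all of this is the stated p.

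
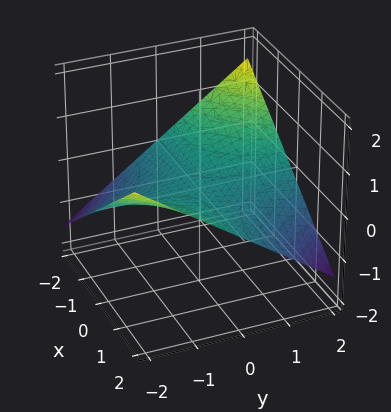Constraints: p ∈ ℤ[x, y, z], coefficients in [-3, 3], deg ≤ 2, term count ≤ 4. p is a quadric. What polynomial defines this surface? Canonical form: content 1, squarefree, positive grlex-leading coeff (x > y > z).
x*y + 3*z

First, the degree is 2 — a hyperbolic paraboloid; a quadric.
Next, checking where it meets the axes: the visible x-axis segment lies entirely on the surface; it crosses the z-axis at the gridline z = 0.
Finally, assembling these constraints gives the stated polynomial. Check: (0, 2, 0) on the y-axis lies on the surface, and p(0, 2, 0) = 0. ✓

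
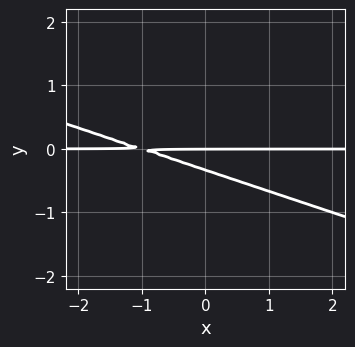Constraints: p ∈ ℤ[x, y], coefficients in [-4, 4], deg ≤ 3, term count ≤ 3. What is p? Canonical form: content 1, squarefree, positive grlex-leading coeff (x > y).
x*y + 3*y^2 + y

1. Degree: the shape is more complex than any degree-1 curve, so deg p = 2.
2. Observable constraints: it meets the y-axis at y = 0 (among the integer gridlines); the visible x-axis segment lies entirely on the curve.
3. The integer polynomial consistent with all of this is the stated p.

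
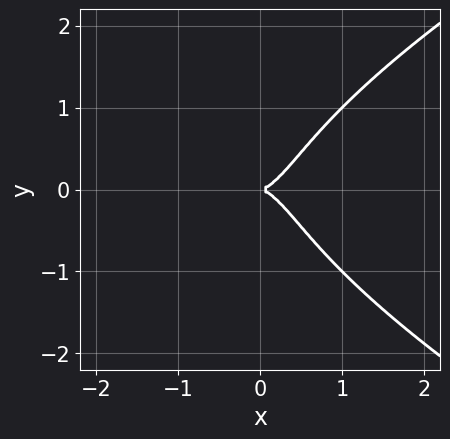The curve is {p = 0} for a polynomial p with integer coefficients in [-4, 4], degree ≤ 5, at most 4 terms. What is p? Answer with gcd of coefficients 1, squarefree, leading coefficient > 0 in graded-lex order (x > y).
First, deg p = 4. A generic line meets the curve in up to 4 points.
Then, symmetries: it's symmetric under y → −y, forcing even powers of y.
Then, observable constraints: it crosses the y-axis at the gridline y = 0; it meets the x-axis at x = 0 (among the integer gridlines).
Finally, the integer polynomial consistent with all of this is the stated p.

y^4 - 2*x^3 + y^2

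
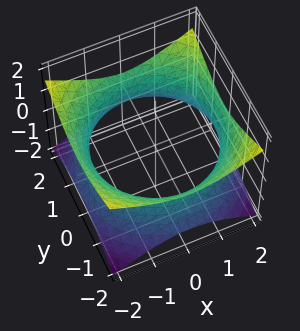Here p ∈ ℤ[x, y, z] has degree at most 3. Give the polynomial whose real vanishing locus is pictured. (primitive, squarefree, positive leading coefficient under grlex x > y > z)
First, degree: one connected sheet with a waist; a quadric, so deg p = 2.
Then, symmetries: it's symmetric under z → −z, forcing even powers of z; every cross-section ⟂ z is a circle, so x, y appear only via x² + y².
Next, reading off the gridlines: no z-intercept at any integer in the box; a circular section at z = 0 has radius between 1 and 2.
Finally, assembling these constraints gives the stated polynomial.

x^2 + y^2 - 2*z^2 - 3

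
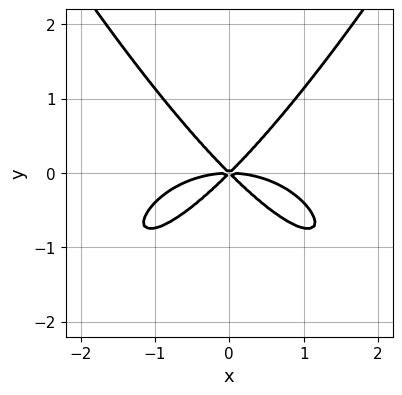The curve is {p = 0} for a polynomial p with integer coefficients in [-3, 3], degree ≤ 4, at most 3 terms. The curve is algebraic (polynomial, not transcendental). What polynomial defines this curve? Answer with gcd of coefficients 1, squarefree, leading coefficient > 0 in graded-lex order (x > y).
x^4 + 3*x^2*y - 3*y^3

Degree: a generic line meets the curve in up to 4 points, so deg p = 4.
Symmetries: it's symmetric under x → −x, forcing even powers of x.
Observable constraints: it crosses the x-axis at the gridline x = 0; it meets the y-axis at y = 0 (among the integer gridlines).
Putting this together gives p.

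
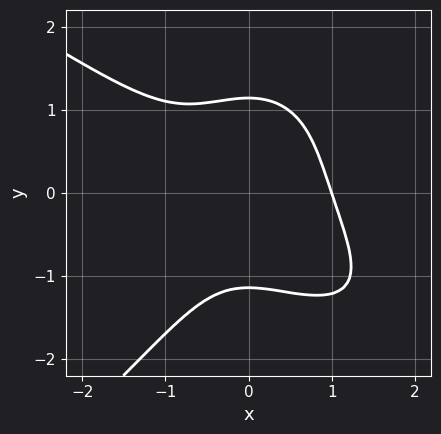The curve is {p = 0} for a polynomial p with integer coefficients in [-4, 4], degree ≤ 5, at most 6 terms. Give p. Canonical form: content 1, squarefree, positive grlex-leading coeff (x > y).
Degree: the shape is more complex than any degree-3 curve, so deg p = 4.
From the axis intercepts and sections: it meets the x-axis at x = 1 (among the integer gridlines).
Fitting integer coefficients to these (and the overall shape) gives p.

y^4 + 3*x^3 + 3*x^2*y + y^2 - 3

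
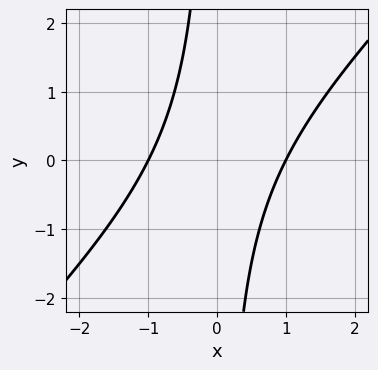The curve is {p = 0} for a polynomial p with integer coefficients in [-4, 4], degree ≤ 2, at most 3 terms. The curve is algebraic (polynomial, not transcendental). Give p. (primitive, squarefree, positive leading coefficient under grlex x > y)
x^2 - x*y - 1

(a) Degree: no degree-1 curve has this shape, so deg p = 2.
(b) Reading off the gridlines: the x-axis gridline crossings are at x ∈ {-1, 1}; it misses every integer gridline on the y-axis.
(c) Assembling these constraints gives the stated polynomial.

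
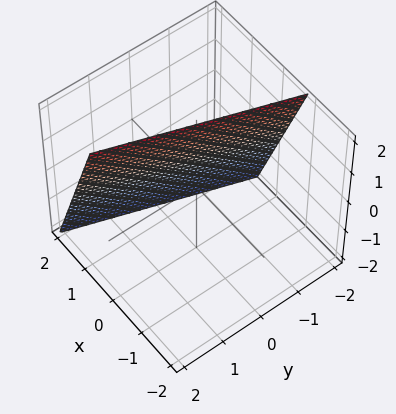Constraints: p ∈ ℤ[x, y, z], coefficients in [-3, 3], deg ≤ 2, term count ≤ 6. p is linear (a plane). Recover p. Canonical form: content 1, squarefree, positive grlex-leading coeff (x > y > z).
3*x - y + z - 2

(a) The degree is 1 — every cross-section is a straight line — this is a plane.
(b) Checking where it meets the axes: it meets the z-axis at z = 2 (among the integer gridlines); one y-axis crossing is at y = -2.
(c) These observations pin down the coefficients.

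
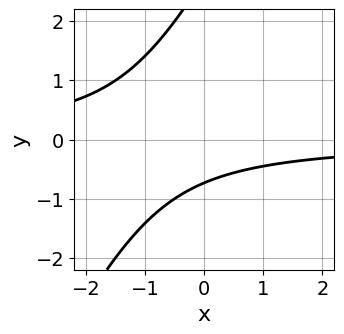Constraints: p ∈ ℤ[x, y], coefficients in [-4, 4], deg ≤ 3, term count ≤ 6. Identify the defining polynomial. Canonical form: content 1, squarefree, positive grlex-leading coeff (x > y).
(a) deg p = 2.
(b) From the axis intercepts and sections: no x-intercept at any integer in the box.
(c) Together with the visible shape, these determine p as stated.

2*x*y - y^2 + 2*y + 2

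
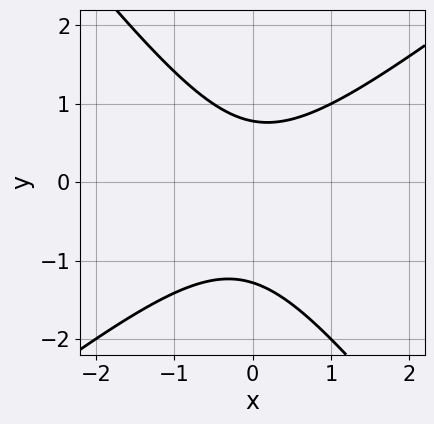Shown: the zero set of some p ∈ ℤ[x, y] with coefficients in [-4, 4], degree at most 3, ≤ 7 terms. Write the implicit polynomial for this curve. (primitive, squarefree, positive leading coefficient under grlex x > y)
2*x^2 - x*y - 2*y^2 - y + 2

1. The degree is 2 — a generic line meets the curve in up to 2 points.
2. Reading off the gridlines: no x-intercept at any integer in the box.
3. Matching integer coefficients to the picture gives p.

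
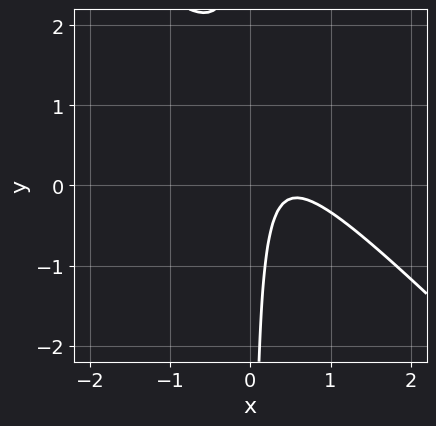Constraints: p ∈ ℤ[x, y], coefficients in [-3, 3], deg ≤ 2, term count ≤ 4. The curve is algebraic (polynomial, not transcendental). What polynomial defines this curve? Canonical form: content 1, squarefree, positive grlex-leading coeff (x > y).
3*x^2 + 3*x*y - 3*x + 1

The degree is 2 — the shape is more complex than any degree-1 curve.
Reading off the gridlines: the curve avoids every integer x-axis point in the box; no y-intercept at any integer in the box.
Solving for integer coefficients yields p as stated.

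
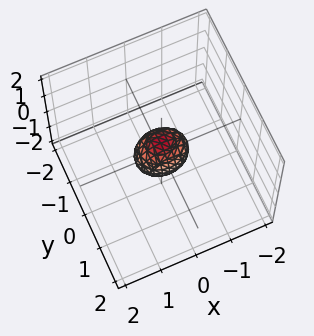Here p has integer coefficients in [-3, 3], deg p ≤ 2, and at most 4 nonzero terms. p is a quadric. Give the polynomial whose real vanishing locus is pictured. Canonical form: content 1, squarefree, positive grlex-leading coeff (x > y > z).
2*x^2 + 3*y^2 + 2*z^2 - 1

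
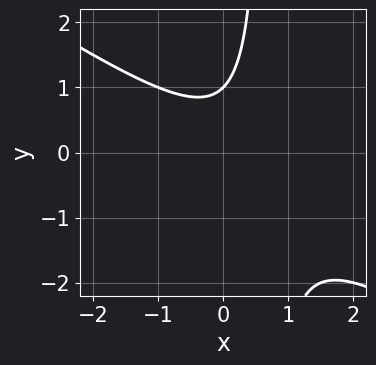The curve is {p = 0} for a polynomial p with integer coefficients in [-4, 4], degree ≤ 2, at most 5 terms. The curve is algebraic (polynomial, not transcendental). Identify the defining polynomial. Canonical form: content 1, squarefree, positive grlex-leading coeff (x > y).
2*x^2 + 3*x*y - x - 2*y + 2

deg p = 2. No degree-1 curve has this shape.
From the axis intercepts and sections: it misses every integer gridline on the x-axis; one y-axis crossing is at y = 1.
Together with the visible shape, these determine p as stated.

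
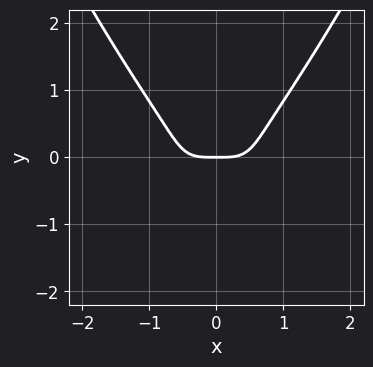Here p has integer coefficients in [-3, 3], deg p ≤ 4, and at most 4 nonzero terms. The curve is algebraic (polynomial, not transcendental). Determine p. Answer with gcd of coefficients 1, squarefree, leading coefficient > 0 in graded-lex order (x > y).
1. The degree is 4 — a generic line meets the curve in up to 4 points.
2. Symmetries: mirror symmetry x ↦ −x ⇒ only even powers of x.
3. From the axis intercepts and sections: one y-axis crossing is at y = 0; it meets the x-axis at x = 0 (among the integer gridlines).
4. Solving for integer coefficients yields p as stated.

2*x^4 - 2*y^3 - y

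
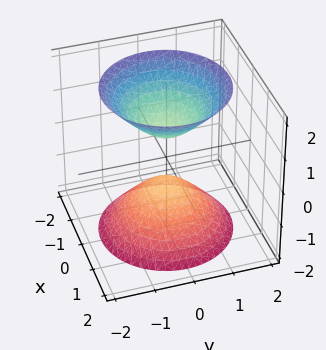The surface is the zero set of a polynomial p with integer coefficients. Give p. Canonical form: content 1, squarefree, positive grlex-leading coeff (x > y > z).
(a) There are 2 components.
(b) Degree: two separate bowl-shaped sheets opening away from each other; a quadric, so deg p = 2.
(c) Symmetries: rotational symmetry about the z-axis ⇒ p depends on x, y only through x² + y²; it's symmetric under z → −z, forcing even powers of z.
(d) From the visible intercepts: a circular section at z = -2 has radius between 1 and 2; the surface avoids every integer y-axis point in the box; no x-intercept at any integer in the box.
(e) Putting this together gives p.

3*x^2 + 3*y^2 - 2*z^2 + 1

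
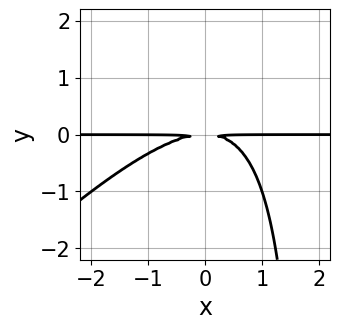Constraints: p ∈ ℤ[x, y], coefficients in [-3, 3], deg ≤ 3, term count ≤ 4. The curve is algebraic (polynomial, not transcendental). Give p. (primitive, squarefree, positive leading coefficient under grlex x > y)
x^2*y - x*y^2 + 2*y^2

Degree: the shape is more complex than any degree-2 curve, so deg p = 3.
Against the integer gridlines: the visible x-axis segment lies entirely on the curve.
Assembling these constraints gives the stated polynomial.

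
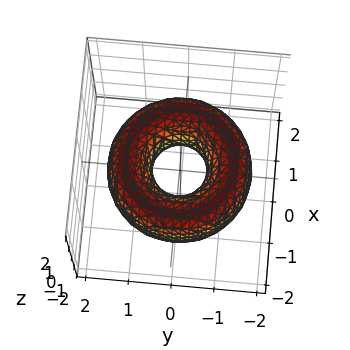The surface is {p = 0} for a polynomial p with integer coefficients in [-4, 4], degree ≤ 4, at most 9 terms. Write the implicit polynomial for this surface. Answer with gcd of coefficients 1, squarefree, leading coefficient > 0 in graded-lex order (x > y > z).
1. The degree is 4 — no degree-3 surface has this shape.
2. Symmetry: the z-axis is an axis of rotation, so x and y enter only as x² + y².
3. Observable constraints: it misses every integer gridline on the z-axis; a circular section at z = 0 has radius between 0 and 1.
4. Matching integer coefficients to the picture gives p.

x^4 + 2*x^2*y^2 + y^4 - 3*x^2 - 3*y^2 + 2*z^2 + 1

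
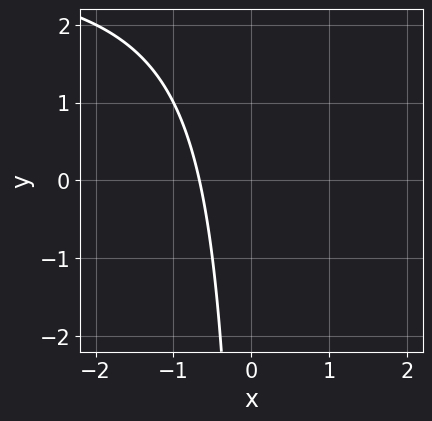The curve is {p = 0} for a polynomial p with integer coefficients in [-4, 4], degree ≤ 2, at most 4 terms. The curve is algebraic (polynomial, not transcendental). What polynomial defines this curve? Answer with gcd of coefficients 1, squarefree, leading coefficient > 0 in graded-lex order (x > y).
The degree is 2 — the shape is more complex than any degree-1 curve.
Observable constraints: it misses every integer gridline on the y-axis.
Assembling these constraints gives the stated polynomial.

x*y - 3*x - 2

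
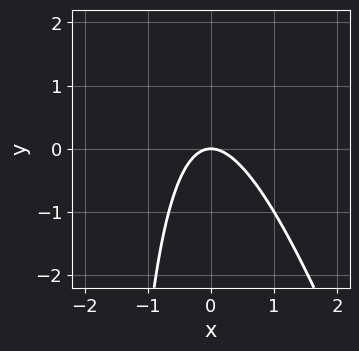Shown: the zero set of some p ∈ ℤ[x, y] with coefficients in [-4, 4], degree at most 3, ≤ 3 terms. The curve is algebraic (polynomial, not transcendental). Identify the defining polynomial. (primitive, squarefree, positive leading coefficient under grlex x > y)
First, degree: no degree-1 curve has this shape, so deg p = 2.
Then, from the visible intercepts: one y-axis crossing is at y = 0; it crosses the x-axis at the gridline x = 0.
Finally, assembling these constraints gives the stated polynomial.

3*x^2 + x*y + 2*y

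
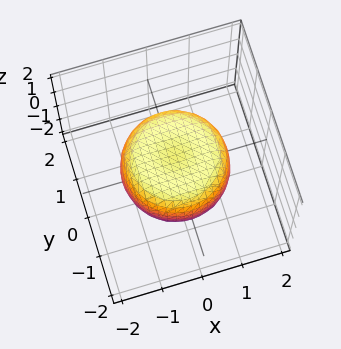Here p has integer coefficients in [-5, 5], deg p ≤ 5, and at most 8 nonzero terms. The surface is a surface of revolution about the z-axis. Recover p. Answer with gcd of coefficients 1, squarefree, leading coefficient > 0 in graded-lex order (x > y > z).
2*x^4 + 4*x^2*y^2 + 2*y^4 - 2*x^2 - 2*y^2 + 3*z^2 - 2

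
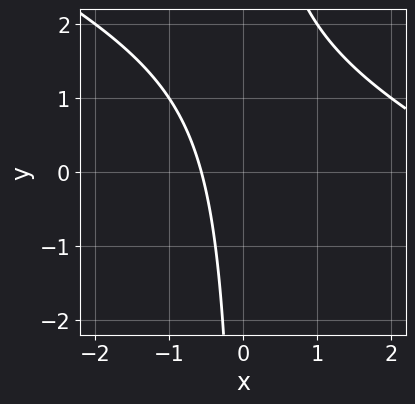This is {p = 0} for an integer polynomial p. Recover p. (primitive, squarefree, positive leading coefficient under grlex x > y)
First, degree: no degree-1 curve has this shape, so deg p = 2.
Then, observable constraints: the curve avoids every integer y-axis point in the box.
Finally, assembling these constraints gives the stated polynomial.

x^2 + 2*x*y - 3*x - 2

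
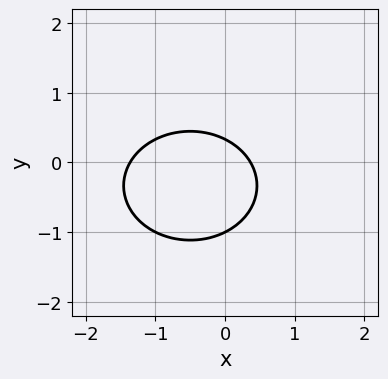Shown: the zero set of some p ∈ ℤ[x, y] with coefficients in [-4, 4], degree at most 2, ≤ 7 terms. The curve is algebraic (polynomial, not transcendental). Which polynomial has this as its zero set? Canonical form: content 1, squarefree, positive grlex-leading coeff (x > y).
2*x^2 + 3*y^2 + 2*x + 2*y - 1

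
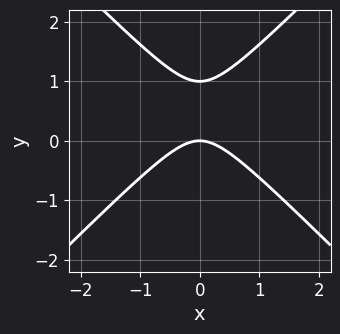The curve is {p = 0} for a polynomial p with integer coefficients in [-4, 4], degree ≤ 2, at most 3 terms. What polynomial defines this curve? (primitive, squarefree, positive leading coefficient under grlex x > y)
(a) The degree is 2 — no degree-1 curve has this shape.
(b) Symmetries: it's symmetric under x → −x, forcing even powers of x.
(c) Reading off the gridlines: among the integer gridlines, it crosses the y-axis at y ∈ {0, 1}; it crosses the x-axis at the gridline x = 0.
(d) Fitting integer coefficients to these (and the overall shape) gives p.

x^2 - y^2 + y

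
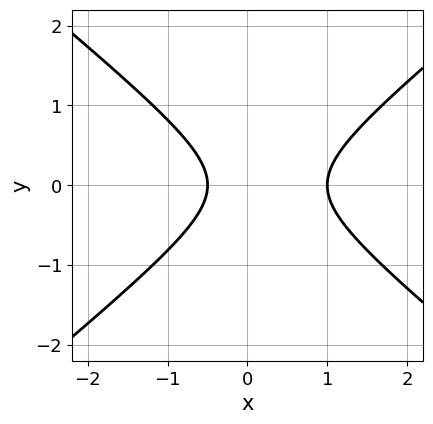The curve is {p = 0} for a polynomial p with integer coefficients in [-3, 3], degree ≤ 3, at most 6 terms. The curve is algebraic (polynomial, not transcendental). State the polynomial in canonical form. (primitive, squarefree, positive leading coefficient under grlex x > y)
(a) Degree: a generic line meets the curve in up to 2 points, so deg p = 2.
(b) Symmetries: the y ↦ −y reflection is a symmetry, so y appears only in even powers.
(c) Observable constraints: no y-intercept at any integer in the box; it meets the x-axis at x = 1 (among the integer gridlines).
(d) The integer polynomial consistent with all of this is the stated p.

2*x^2 - 3*y^2 - x - 1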